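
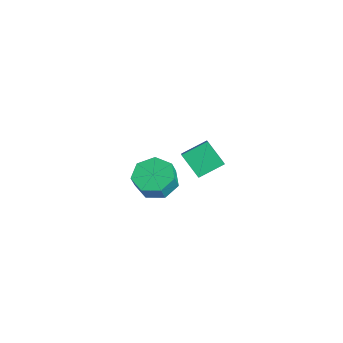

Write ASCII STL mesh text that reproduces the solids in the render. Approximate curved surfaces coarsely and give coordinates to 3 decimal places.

solid 
facet normal -0.344 0.328 -0.880
outer loop
vertex -1.448 -4.27 -3.045
vertex -1.974 -3.504 -2.554
vertex -0.994 -3.488 -2.931
endloop
endfacet
facet normal 0.796 -0.395 -0.458
outer loop
vertex -1.448 -4.27 -3.045
vertex -0.994 -3.488 -2.931
vertex -1.101 -4.601 -2.156
endloop
endfacet
facet normal 0.795 -0.396 -0.459
outer loop
vertex -1.101 -4.601 -2.156
vertex -0.994 -3.488 -2.931
vertex -0.646 -3.819 -2.042
endloop
endfacet
facet normal 0.343 -0.328 0.880
outer loop
vertex -1.101 -4.601 -2.156
vertex -0.646 -3.819 -2.042
vertex -1.626 -3.836 -1.666
endloop
endfacet
facet normal -0.344 0.328 -0.880
outer loop
vertex -0.994 -3.488 -2.931
vertex -1.974 -3.504 -2.554
vertex -1.277 -2.719 -2.534
endloop
endfacet
facet normal 0.886 0.424 -0.189
outer loop
vertex -0.994 -3.488 -2.931
vertex -1.277 -2.719 -2.534
vertex -0.646 -3.819 -2.042
endloop
endfacet
facet normal 0.886 0.424 -0.188
outer loop
vertex -0.646 -3.819 -2.042
vertex -1.277 -2.719 -2.534
vertex -0.93 -3.05 -1.645
endloop
endfacet
facet normal 0.343 -0.328 0.880
outer loop
vertex -0.646 -3.819 -2.042
vertex -0.93 -3.05 -1.645
vertex -1.626 -3.836 -1.666
endloop
endfacet
facet normal -0.344 0.328 -0.880
outer loop
vertex -1.277 -2.719 -2.534
vertex -1.974 -3.504 -2.554
vertex -2.085 -2.541 -2.152
endloop
endfacet
facet normal 0.309 0.924 0.223
outer loop
vertex -1.277 -2.719 -2.534
vertex -2.085 -2.541 -2.152
vertex -0.93 -3.05 -1.645
endloop
endfacet
facet normal 0.309 0.924 0.223
outer loop
vertex -0.93 -3.05 -1.645
vertex -2.085 -2.541 -2.152
vertex -1.738 -2.872 -1.263
endloop
endfacet
facet normal 0.344 -0.328 0.880
outer loop
vertex -0.93 -3.05 -1.645
vertex -1.738 -2.872 -1.263
vertex -1.626 -3.836 -1.666
endloop
endfacet
facet normal -0.344 0.328 -0.880
outer loop
vertex -2.085 -2.541 -2.152
vertex -1.974 -3.504 -2.554
vertex -2.809 -3.089 -2.073
endloop
endfacet
facet normal -0.501 0.729 0.467
outer loop
vertex -2.085 -2.541 -2.152
vertex -2.809 -3.089 -2.073
vertex -1.738 -2.872 -1.263
endloop
endfacet
facet normal -0.501 0.729 0.467
outer loop
vertex -1.738 -2.872 -1.263
vertex -2.809 -3.089 -2.073
vertex -2.462 -3.42 -1.184
endloop
endfacet
facet normal 0.344 -0.328 0.880
outer loop
vertex -1.738 -2.872 -1.263
vertex -2.462 -3.42 -1.184
vertex -1.626 -3.836 -1.666
endloop
endfacet
facet normal -0.344 0.328 -0.880
outer loop
vertex -2.809 -3.089 -2.073
vertex -1.974 -3.504 -2.554
vertex -2.904 -3.949 -2.357
endloop
endfacet
facet normal -0.933 -0.015 0.359
outer loop
vertex -2.809 -3.089 -2.073
vertex -2.904 -3.949 -2.357
vertex -2.462 -3.42 -1.184
endloop
endfacet
facet normal -0.933 -0.015 0.359
outer loop
vertex -2.462 -3.42 -1.184
vertex -2.904 -3.949 -2.357
vertex -2.557 -4.281 -1.468
endloop
endfacet
facet normal 0.344 -0.328 0.880
outer loop
vertex -2.462 -3.42 -1.184
vertex -2.557 -4.281 -1.468
vertex -1.626 -3.836 -1.666
endloop
endfacet
facet normal -0.343 0.328 -0.880
outer loop
vertex -2.904 -3.949 -2.357
vertex -1.974 -3.504 -2.554
vertex -2.298 -4.475 -2.789
endloop
endfacet
facet normal -0.664 -0.748 -0.020
outer loop
vertex -2.904 -3.949 -2.357
vertex -2.298 -4.475 -2.789
vertex -2.557 -4.281 -1.468
endloop
endfacet
facet normal -0.663 -0.749 -0.020
outer loop
vertex -2.557 -4.281 -1.468
vertex -2.298 -4.475 -2.789
vertex -1.951 -4.806 -1.9
endloop
endfacet
facet normal 0.344 -0.327 0.880
outer loop
vertex -2.557 -4.281 -1.468
vertex -1.951 -4.806 -1.9
vertex -1.626 -3.836 -1.666
endloop
endfacet
facet normal -0.344 0.328 -0.880
outer loop
vertex -2.298 -4.475 -2.789
vertex -1.974 -3.504 -2.554
vertex -1.448 -4.27 -3.045
endloop
endfacet
facet normal 0.106 -0.918 -0.383
outer loop
vertex -2.298 -4.475 -2.789
vertex -1.448 -4.27 -3.045
vertex -1.951 -4.806 -1.9
endloop
endfacet
facet normal 0.106 -0.918 -0.383
outer loop
vertex -1.951 -4.806 -1.9
vertex -1.448 -4.27 -3.045
vertex -1.101 -4.601 -2.156
endloop
endfacet
facet normal 0.344 -0.328 0.880
outer loop
vertex -1.951 -4.806 -1.9
vertex -1.101 -4.601 -2.156
vertex -1.626 -3.836 -1.666
endloop
endfacet
facet normal -0.662 -0.313 0.681
outer loop
vertex 3.457 -3.249 4.334
vertex 2.4 -2.846 3.492
vertex 3.446 -4.417 3.787
endloop
endfacet
facet normal 0.749 -0.287 0.597
outer loop
vertex 4.34 -3.994 2.868
vertex 3.457 -3.249 4.334
vertex 3.446 -4.417 3.787
endloop
endfacet
facet normal -0.662 -0.313 0.681
outer loop
vertex 3.446 -4.417 3.787
vertex 2.4 -2.846 3.492
vertex 2.39 -4.014 2.945
endloop
endfacet
facet normal -0.007 -0.906 -0.424
outer loop
vertex 2.39 -4.014 2.945
vertex 4.34 -3.994 2.868
vertex 3.446 -4.417 3.787
endloop
endfacet
facet normal 0.007 0.906 0.424
outer loop
vertex 3.457 -3.249 4.334
vertex 3.294 -2.423 2.573
vertex 2.4 -2.846 3.492
endloop
endfacet
facet normal 0.750 -0.286 0.597
outer loop
vertex 4.35 -2.826 3.415
vertex 3.457 -3.249 4.334
vertex 4.34 -3.994 2.868
endloop
endfacet
facet normal 0.007 0.906 0.424
outer loop
vertex 4.35 -2.826 3.415
vertex 3.294 -2.423 2.573
vertex 3.457 -3.249 4.334
endloop
endfacet
facet normal -0.749 0.286 -0.597
outer loop
vertex 2.4 -2.846 3.492
vertex 3.294 -2.423 2.573
vertex 2.39 -4.014 2.945
endloop
endfacet
facet normal -0.007 -0.906 -0.424
outer loop
vertex 3.283 -3.591 2.026
vertex 4.34 -3.994 2.868
vertex 2.39 -4.014 2.945
endloop
endfacet
facet normal -0.750 0.286 -0.597
outer loop
vertex 2.39 -4.014 2.945
vertex 3.294 -2.423 2.573
vertex 3.283 -3.591 2.026
endloop
endfacet
facet normal 0.662 0.313 -0.681
outer loop
vertex 3.283 -3.591 2.026
vertex 4.35 -2.826 3.415
vertex 4.34 -3.994 2.868
endloop
endfacet
facet normal 0.662 0.313 -0.681
outer loop
vertex 3.294 -2.423 2.573
vertex 4.35 -2.826 3.415
vertex 3.283 -3.591 2.026
endloop
endfacet

endsolid


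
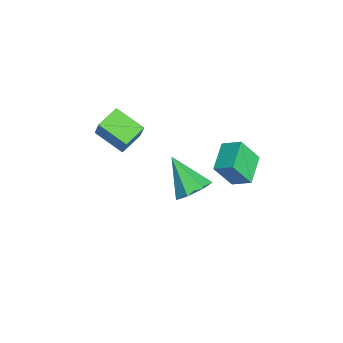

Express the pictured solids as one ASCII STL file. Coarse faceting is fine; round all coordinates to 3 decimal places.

solid 
facet normal 0.535 0.504 -0.678
outer loop
vertex 2.899 2.481 1.576
vertex 2.431 2.029 0.871
vertex 2.205 2.854 1.306
endloop
endfacet
facet normal -0.077 0.486 0.870
outer loop
vertex 2.899 2.481 1.576
vertex 2.205 2.854 1.306
vertex 1.329 0.991 2.269
endloop
endfacet
facet normal 0.535 0.504 -0.678
outer loop
vertex 2.205 2.854 1.306
vertex 2.431 2.029 0.871
vertex 1.681 2.606 0.708
endloop
endfacet
facet normal -0.727 0.553 0.408
outer loop
vertex 2.205 2.854 1.306
vertex 1.681 2.606 0.708
vertex 1.329 0.991 2.269
endloop
endfacet
facet normal 0.535 0.503 -0.679
outer loop
vertex 1.681 2.606 0.708
vertex 2.431 2.029 0.871
vertex 1.721 1.923 0.233
endloop
endfacet
facet normal -0.985 0.056 -0.164
outer loop
vertex 1.681 2.606 0.708
vertex 1.721 1.923 0.233
vertex 1.329 0.991 2.269
endloop
endfacet
facet normal 0.534 0.504 -0.678
outer loop
vertex 1.721 1.923 0.233
vertex 2.431 2.029 0.871
vertex 2.296 1.32 0.238
endloop
endfacet
facet normal -0.657 -0.630 -0.415
outer loop
vertex 1.721 1.923 0.233
vertex 2.296 1.32 0.238
vertex 1.329 0.991 2.269
endloop
endfacet
facet normal 0.535 0.504 -0.678
outer loop
vertex 2.296 1.32 0.238
vertex 2.431 2.029 0.871
vertex 2.972 1.251 0.72
endloop
endfacet
facet normal 0.010 -0.988 -0.155
outer loop
vertex 2.296 1.32 0.238
vertex 2.972 1.251 0.72
vertex 1.329 0.991 2.269
endloop
endfacet
facet normal 0.534 0.503 -0.679
outer loop
vertex 2.972 1.251 0.72
vertex 2.431 2.029 0.871
vertex 3.241 1.768 1.315
endloop
endfacet
facet normal 0.513 -0.749 0.419
outer loop
vertex 2.972 1.251 0.72
vertex 3.241 1.768 1.315
vertex 1.329 0.991 2.269
endloop
endfacet
facet normal 0.534 0.505 -0.678
outer loop
vertex 3.241 1.768 1.315
vertex 2.431 2.029 0.871
vertex 2.899 2.481 1.576
endloop
endfacet
facet normal 0.474 -0.093 0.875
outer loop
vertex 3.241 1.768 1.315
vertex 2.899 2.481 1.576
vertex 1.329 0.991 2.269
endloop
endfacet
facet normal -0.490 -0.786 0.376
outer loop
vertex -0.949 -2.464 2.298
vertex -1.956 -1.696 2.591
vertex -1.453 -2.692 1.165
endloop
endfacet
facet normal 0.774 -0.591 -0.225
outer loop
vertex -0.624 -1.364 0.529
vertex -0.949 -2.464 2.298
vertex -1.453 -2.692 1.165
endloop
endfacet
facet normal -0.490 -0.786 0.376
outer loop
vertex -1.453 -2.692 1.165
vertex -1.956 -1.696 2.591
vertex -2.46 -1.924 1.459
endloop
endfacet
facet normal -0.400 -0.181 -0.899
outer loop
vertex -2.46 -1.924 1.459
vertex -0.624 -1.364 0.529
vertex -1.453 -2.692 1.165
endloop
endfacet
facet normal 0.400 0.181 0.899
outer loop
vertex -0.949 -2.464 2.298
vertex -1.127 -0.368 1.955
vertex -1.956 -1.696 2.591
endloop
endfacet
facet normal 0.774 -0.591 -0.226
outer loop
vertex -0.12 -1.136 1.661
vertex -0.949 -2.464 2.298
vertex -0.624 -1.364 0.529
endloop
endfacet
facet normal 0.400 0.181 0.898
outer loop
vertex -0.12 -1.136 1.661
vertex -1.127 -0.368 1.955
vertex -0.949 -2.464 2.298
endloop
endfacet
facet normal -0.774 0.591 0.226
outer loop
vertex -1.956 -1.696 2.591
vertex -1.127 -0.368 1.955
vertex -2.46 -1.924 1.459
endloop
endfacet
facet normal -0.400 -0.181 -0.898
outer loop
vertex -1.631 -0.596 0.822
vertex -0.624 -1.364 0.529
vertex -2.46 -1.924 1.459
endloop
endfacet
facet normal -0.774 0.591 0.225
outer loop
vertex -2.46 -1.924 1.459
vertex -1.127 -0.368 1.955
vertex -1.631 -0.596 0.822
endloop
endfacet
facet normal 0.490 0.786 -0.377
outer loop
vertex -1.631 -0.596 0.822
vertex -0.12 -1.136 1.661
vertex -0.624 -1.364 0.529
endloop
endfacet
facet normal 0.490 0.786 -0.376
outer loop
vertex -1.127 -0.368 1.955
vertex -0.12 -1.136 1.661
vertex -1.631 -0.596 0.822
endloop
endfacet
facet normal -0.941 0.223 0.253
outer loop
vertex -1.381 4.132 0.773
vertex -1.535 5.011 -0.579
vertex -1.74 3.233 0.23
endloop
endfacet
facet normal 0.095 -0.542 0.835
outer loop
vertex -0.205 2.869 -0.181
vertex -1.381 4.132 0.773
vertex -1.74 3.233 0.23
endloop
endfacet
facet normal -0.941 0.223 0.253
outer loop
vertex -1.74 3.233 0.23
vertex -1.535 5.011 -0.579
vertex -1.894 4.112 -1.122
endloop
endfacet
facet normal -0.323 -0.810 -0.490
outer loop
vertex -1.894 4.112 -1.122
vertex -0.205 2.869 -0.181
vertex -1.74 3.233 0.23
endloop
endfacet
facet normal 0.323 0.810 0.490
outer loop
vertex -1.381 4.132 0.773
vertex 0.0 4.647 -0.99
vertex -1.535 5.011 -0.579
endloop
endfacet
facet normal 0.095 -0.542 0.835
outer loop
vertex 0.154 3.768 0.362
vertex -1.381 4.132 0.773
vertex -0.205 2.869 -0.181
endloop
endfacet
facet normal 0.323 0.810 0.490
outer loop
vertex 0.154 3.768 0.362
vertex 0.0 4.647 -0.99
vertex -1.381 4.132 0.773
endloop
endfacet
facet normal -0.095 0.542 -0.835
outer loop
vertex -1.535 5.011 -0.579
vertex 0.0 4.647 -0.99
vertex -1.894 4.112 -1.122
endloop
endfacet
facet normal -0.323 -0.810 -0.490
outer loop
vertex -0.359 3.748 -1.533
vertex -0.205 2.869 -0.181
vertex -1.894 4.112 -1.122
endloop
endfacet
facet normal -0.095 0.542 -0.835
outer loop
vertex -1.894 4.112 -1.122
vertex 0.0 4.647 -0.99
vertex -0.359 3.748 -1.533
endloop
endfacet
facet normal 0.941 -0.223 -0.253
outer loop
vertex -0.359 3.748 -1.533
vertex 0.154 3.768 0.362
vertex -0.205 2.869 -0.181
endloop
endfacet
facet normal 0.941 -0.223 -0.253
outer loop
vertex 0.0 4.647 -0.99
vertex 0.154 3.768 0.362
vertex -0.359 3.748 -1.533
endloop
endfacet

endsolid


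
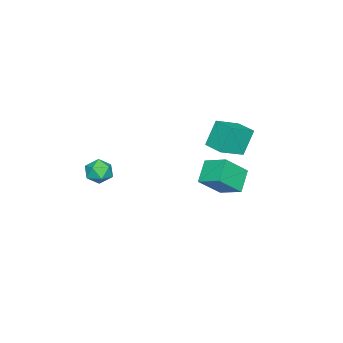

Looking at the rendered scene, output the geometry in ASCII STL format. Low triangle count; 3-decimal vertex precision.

solid 
facet normal -0.794 0.426 -0.434
outer loop
vertex -5.273 0.927 1.036
vertex -4.653 2.136 1.087
vertex -4.557 0.628 -0.567
endloop
endfacet
facet normal -0.456 -0.889 -0.038
outer loop
vertex -3.167 -0.116 0.193
vertex -5.273 0.927 1.036
vertex -4.557 0.628 -0.567
endloop
endfacet
facet normal -0.794 0.426 -0.434
outer loop
vertex -4.557 0.628 -0.567
vertex -4.653 2.136 1.087
vertex -3.937 1.838 -0.515
endloop
endfacet
facet normal 0.402 -0.168 -0.900
outer loop
vertex -3.937 1.838 -0.515
vertex -3.167 -0.116 0.193
vertex -4.557 0.628 -0.567
endloop
endfacet
facet normal -0.402 0.168 0.900
outer loop
vertex -5.273 0.927 1.036
vertex -3.263 1.392 1.847
vertex -4.653 2.136 1.087
endloop
endfacet
facet normal -0.456 -0.889 -0.038
outer loop
vertex -3.883 0.182 1.795
vertex -5.273 0.927 1.036
vertex -3.167 -0.116 0.193
endloop
endfacet
facet normal -0.402 0.167 0.900
outer loop
vertex -3.883 0.182 1.795
vertex -3.263 1.392 1.847
vertex -5.273 0.927 1.036
endloop
endfacet
facet normal 0.455 0.890 0.038
outer loop
vertex -4.653 2.136 1.087
vertex -3.263 1.392 1.847
vertex -3.937 1.838 -0.515
endloop
endfacet
facet normal 0.402 -0.168 -0.900
outer loop
vertex -2.547 1.093 0.244
vertex -3.167 -0.116 0.193
vertex -3.937 1.838 -0.515
endloop
endfacet
facet normal 0.456 0.889 0.038
outer loop
vertex -3.937 1.838 -0.515
vertex -3.263 1.392 1.847
vertex -2.547 1.093 0.244
endloop
endfacet
facet normal 0.794 -0.426 0.434
outer loop
vertex -2.547 1.093 0.244
vertex -3.883 0.182 1.795
vertex -3.167 -0.116 0.193
endloop
endfacet
facet normal 0.794 -0.426 0.434
outer loop
vertex -3.263 1.392 1.847
vertex -3.883 0.182 1.795
vertex -2.547 1.093 0.244
endloop
endfacet
facet normal -0.988 -0.056 -0.142
outer loop
vertex 2.491 -3.32 0.072
vertex 2.428 -3.875 0.729
vertex 2.359 -3.027 0.872
endloop
endfacet
facet normal -0.740 0.583 -0.336
outer loop
vertex 2.491 -3.32 0.072
vertex 2.359 -3.027 0.872
vertex 2.914 -2.622 0.351
endloop
endfacet
facet normal -0.245 0.484 -0.840
outer loop
vertex 2.491 -3.32 0.072
vertex 2.914 -2.622 0.351
vertex 3.327 -3.22 -0.114
endloop
endfacet
facet normal -0.187 -0.216 -0.958
outer loop
vertex 2.491 -3.32 0.072
vertex 3.327 -3.22 -0.114
vertex 3.027 -3.994 0.119
endloop
endfacet
facet normal -0.647 -0.551 -0.527
outer loop
vertex 2.491 -3.32 0.072
vertex 3.027 -3.994 0.119
vertex 2.428 -3.875 0.729
endloop
endfacet
facet normal -0.422 0.877 0.232
outer loop
vertex 2.914 -2.622 0.351
vertex 2.359 -3.027 0.872
vertex 3.113 -2.746 1.181
endloop
endfacet
facet normal -0.823 -0.159 0.545
outer loop
vertex 2.359 -3.027 0.872
vertex 2.428 -3.875 0.729
vertex 2.813 -3.52 1.414
endloop
endfacet
facet normal -0.271 -0.960 -0.078
outer loop
vertex 2.428 -3.875 0.729
vertex 3.027 -3.994 0.119
vertex 3.226 -4.118 0.949
endloop
endfacet
facet normal 0.473 -0.417 -0.776
outer loop
vertex 3.027 -3.994 0.119
vertex 3.327 -3.22 -0.114
vertex 3.781 -3.713 0.428
endloop
endfacet
facet normal 0.380 0.717 -0.585
outer loop
vertex 3.327 -3.22 -0.114
vertex 2.914 -2.622 0.351
vertex 3.712 -2.865 0.571
endloop
endfacet
facet normal 0.187 0.216 0.958
outer loop
vertex 3.649 -3.42 1.228
vertex 3.113 -2.746 1.181
vertex 2.813 -3.52 1.414
endloop
endfacet
facet normal 0.245 -0.484 0.840
outer loop
vertex 3.649 -3.42 1.228
vertex 2.813 -3.52 1.414
vertex 3.226 -4.118 0.949
endloop
endfacet
facet normal 0.740 -0.583 0.336
outer loop
vertex 3.649 -3.42 1.228
vertex 3.226 -4.118 0.949
vertex 3.781 -3.713 0.428
endloop
endfacet
facet normal 0.988 0.056 0.142
outer loop
vertex 3.649 -3.42 1.228
vertex 3.781 -3.713 0.428
vertex 3.712 -2.865 0.571
endloop
endfacet
facet normal 0.647 0.551 0.527
outer loop
vertex 3.649 -3.42 1.228
vertex 3.712 -2.865 0.571
vertex 3.113 -2.746 1.181
endloop
endfacet
facet normal -0.473 0.417 0.776
outer loop
vertex 2.813 -3.52 1.414
vertex 3.113 -2.746 1.181
vertex 2.359 -3.027 0.872
endloop
endfacet
facet normal -0.380 -0.717 0.585
outer loop
vertex 3.226 -4.118 0.949
vertex 2.813 -3.52 1.414
vertex 2.428 -3.875 0.729
endloop
endfacet
facet normal 0.422 -0.877 -0.232
outer loop
vertex 3.781 -3.713 0.428
vertex 3.226 -4.118 0.949
vertex 3.027 -3.994 0.119
endloop
endfacet
facet normal 0.823 0.159 -0.545
outer loop
vertex 3.712 -2.865 0.571
vertex 3.781 -3.713 0.428
vertex 3.327 -3.22 -0.114
endloop
endfacet
facet normal 0.271 0.960 0.078
outer loop
vertex 3.113 -2.746 1.181
vertex 3.712 -2.865 0.571
vertex 2.914 -2.622 0.351
endloop
endfacet
facet normal -0.594 0.427 -0.682
outer loop
vertex -3.029 2.51 -1.114
vertex -1.815 2.684 -2.063
vertex -3.313 1.128 -1.733
endloop
endfacet
facet normal -0.783 -0.113 0.611
outer loop
vertex -2.185 0.316 -0.437
vertex -3.029 2.51 -1.114
vertex -3.313 1.128 -1.733
endloop
endfacet
facet normal -0.594 0.427 -0.682
outer loop
vertex -3.313 1.128 -1.733
vertex -1.815 2.684 -2.063
vertex -2.1 1.302 -2.681
endloop
endfacet
facet normal -0.185 -0.897 -0.401
outer loop
vertex -2.1 1.302 -2.681
vertex -2.185 0.316 -0.437
vertex -3.313 1.128 -1.733
endloop
endfacet
facet normal 0.185 0.897 0.401
outer loop
vertex -3.029 2.51 -1.114
vertex -0.687 1.872 -0.767
vertex -1.815 2.684 -2.063
endloop
endfacet
facet normal -0.783 -0.112 0.612
outer loop
vertex -1.9 1.698 0.181
vertex -3.029 2.51 -1.114
vertex -2.185 0.316 -0.437
endloop
endfacet
facet normal 0.185 0.897 0.401
outer loop
vertex -1.9 1.698 0.181
vertex -0.687 1.872 -0.767
vertex -3.029 2.51 -1.114
endloop
endfacet
facet normal 0.783 0.112 -0.612
outer loop
vertex -1.815 2.684 -2.063
vertex -0.687 1.872 -0.767
vertex -2.1 1.302 -2.681
endloop
endfacet
facet normal -0.185 -0.897 -0.401
outer loop
vertex -0.971 0.49 -1.386
vertex -2.185 0.316 -0.437
vertex -2.1 1.302 -2.681
endloop
endfacet
facet normal 0.783 0.113 -0.612
outer loop
vertex -2.1 1.302 -2.681
vertex -0.687 1.872 -0.767
vertex -0.971 0.49 -1.386
endloop
endfacet
facet normal 0.594 -0.427 0.682
outer loop
vertex -0.971 0.49 -1.386
vertex -1.9 1.698 0.181
vertex -2.185 0.316 -0.437
endloop
endfacet
facet normal 0.594 -0.427 0.682
outer loop
vertex -0.687 1.872 -0.767
vertex -1.9 1.698 0.181
vertex -0.971 0.49 -1.386
endloop
endfacet

endsolid


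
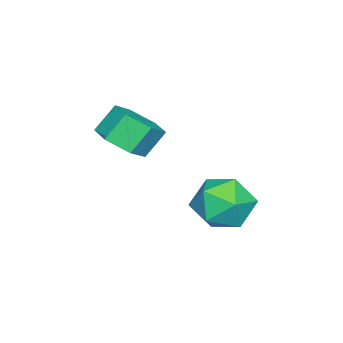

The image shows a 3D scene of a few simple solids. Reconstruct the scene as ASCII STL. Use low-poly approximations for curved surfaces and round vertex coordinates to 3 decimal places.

solid 
facet normal 0.482 -0.394 -0.783
outer loop
vertex 2.332 1.556 -1.336
vertex 1.725 0.951 -1.405
vertex 1.642 1.694 -1.83
endloop
endfacet
facet normal 0.352 0.905 -0.239
outer loop
vertex 2.332 1.556 -1.336
vertex 1.642 1.694 -1.83
vertex 1.823 1.974 -0.506
endloop
endfacet
facet normal 0.352 0.905 -0.239
outer loop
vertex 1.823 1.974 -0.506
vertex 1.642 1.694 -1.83
vertex 1.132 2.112 -1.0
endloop
endfacet
facet normal -0.481 0.394 0.783
outer loop
vertex 1.823 1.974 -0.506
vertex 1.132 2.112 -1.0
vertex 1.215 1.369 -0.575
endloop
endfacet
facet normal 0.481 -0.394 -0.783
outer loop
vertex 1.642 1.694 -1.83
vertex 1.725 0.951 -1.405
vertex 1.034 1.089 -1.899
endloop
endfacet
facet normal -0.519 0.592 -0.617
outer loop
vertex 1.642 1.694 -1.83
vertex 1.034 1.089 -1.899
vertex 1.132 2.112 -1.0
endloop
endfacet
facet normal -0.520 0.592 -0.617
outer loop
vertex 1.132 2.112 -1.0
vertex 1.034 1.089 -1.899
vertex 0.525 1.507 -1.069
endloop
endfacet
facet normal -0.482 0.394 0.783
outer loop
vertex 1.132 2.112 -1.0
vertex 0.525 1.507 -1.069
vertex 1.215 1.369 -0.575
endloop
endfacet
facet normal 0.481 -0.394 -0.783
outer loop
vertex 1.034 1.089 -1.899
vertex 1.725 0.951 -1.405
vertex 1.117 0.346 -1.474
endloop
endfacet
facet normal -0.872 -0.313 -0.377
outer loop
vertex 1.034 1.089 -1.899
vertex 1.117 0.346 -1.474
vertex 0.525 1.507 -1.069
endloop
endfacet
facet normal -0.872 -0.313 -0.377
outer loop
vertex 0.525 1.507 -1.069
vertex 1.117 0.346 -1.474
vertex 0.608 0.764 -0.644
endloop
endfacet
facet normal -0.482 0.394 0.783
outer loop
vertex 0.525 1.507 -1.069
vertex 0.608 0.764 -0.644
vertex 1.215 1.369 -0.575
endloop
endfacet
facet normal 0.481 -0.394 -0.783
outer loop
vertex 1.117 0.346 -1.474
vertex 1.725 0.951 -1.405
vertex 1.808 0.208 -0.98
endloop
endfacet
facet normal -0.352 -0.905 0.240
outer loop
vertex 1.117 0.346 -1.474
vertex 1.808 0.208 -0.98
vertex 0.608 0.764 -0.644
endloop
endfacet
facet normal -0.352 -0.905 0.239
outer loop
vertex 0.608 0.764 -0.644
vertex 1.808 0.208 -0.98
vertex 1.298 0.626 -0.15
endloop
endfacet
facet normal -0.482 0.394 0.783
outer loop
vertex 0.608 0.764 -0.644
vertex 1.298 0.626 -0.15
vertex 1.215 1.369 -0.575
endloop
endfacet
facet normal 0.482 -0.394 -0.783
outer loop
vertex 1.808 0.208 -0.98
vertex 1.725 0.951 -1.405
vertex 2.415 0.813 -0.911
endloop
endfacet
facet normal 0.519 -0.591 0.617
outer loop
vertex 1.808 0.208 -0.98
vertex 2.415 0.813 -0.911
vertex 1.298 0.626 -0.15
endloop
endfacet
facet normal 0.519 -0.592 0.616
outer loop
vertex 1.298 0.626 -0.15
vertex 2.415 0.813 -0.911
vertex 1.906 1.231 -0.081
endloop
endfacet
facet normal -0.481 0.394 0.783
outer loop
vertex 1.298 0.626 -0.15
vertex 1.906 1.231 -0.081
vertex 1.215 1.369 -0.575
endloop
endfacet
facet normal 0.482 -0.394 -0.783
outer loop
vertex 2.415 0.813 -0.911
vertex 1.725 0.951 -1.405
vertex 2.332 1.556 -1.336
endloop
endfacet
facet normal 0.872 0.313 0.377
outer loop
vertex 2.415 0.813 -0.911
vertex 2.332 1.556 -1.336
vertex 1.906 1.231 -0.081
endloop
endfacet
facet normal 0.872 0.313 0.377
outer loop
vertex 1.906 1.231 -0.081
vertex 2.332 1.556 -1.336
vertex 1.823 1.974 -0.506
endloop
endfacet
facet normal -0.481 0.394 0.783
outer loop
vertex 1.906 1.231 -0.081
vertex 1.823 1.974 -0.506
vertex 1.215 1.369 -0.575
endloop
endfacet
facet normal 0.045 0.772 0.633
outer loop
vertex 1.154 4.912 -3.153
vertex 1.244 4.258 -2.362
vertex 2.087 4.604 -2.844
endloop
endfacet
facet normal 0.314 0.949 -0.003
outer loop
vertex 1.154 4.912 -3.153
vertex 2.087 4.604 -2.844
vertex 1.874 4.671 -3.85
endloop
endfacet
facet normal -0.194 0.848 -0.493
outer loop
vertex 1.154 4.912 -3.153
vertex 1.874 4.671 -3.85
vertex 0.9 4.367 -3.99
endloop
endfacet
facet normal -0.777 0.609 -0.161
outer loop
vertex 1.154 4.912 -3.153
vertex 0.9 4.367 -3.99
vertex 0.51 4.112 -3.071
endloop
endfacet
facet normal -0.630 0.562 0.536
outer loop
vertex 1.154 4.912 -3.153
vertex 0.51 4.112 -3.071
vertex 1.244 4.258 -2.362
endloop
endfacet
facet normal 0.852 0.503 -0.147
outer loop
vertex 1.874 4.671 -3.85
vertex 2.087 4.604 -2.844
vertex 2.41 3.868 -3.489
endloop
endfacet
facet normal 0.416 0.216 0.883
outer loop
vertex 2.087 4.604 -2.844
vertex 1.244 4.258 -2.362
vertex 2.02 3.613 -2.57
endloop
endfacet
facet normal -0.676 -0.125 0.726
outer loop
vertex 1.244 4.258 -2.362
vertex 0.51 4.112 -3.071
vertex 1.046 3.309 -2.71
endloop
endfacet
facet normal -0.914 -0.049 -0.402
outer loop
vertex 0.51 4.112 -3.071
vertex 0.9 4.367 -3.99
vertex 0.833 3.376 -3.716
endloop
endfacet
facet normal 0.029 0.339 -0.940
outer loop
vertex 0.9 4.367 -3.99
vertex 1.874 4.671 -3.85
vertex 1.676 3.722 -4.198
endloop
endfacet
facet normal 0.777 -0.609 0.161
outer loop
vertex 1.766 3.068 -3.407
vertex 2.41 3.868 -3.489
vertex 2.02 3.613 -2.57
endloop
endfacet
facet normal 0.194 -0.848 0.493
outer loop
vertex 1.766 3.068 -3.407
vertex 2.02 3.613 -2.57
vertex 1.046 3.309 -2.71
endloop
endfacet
facet normal -0.314 -0.949 0.003
outer loop
vertex 1.766 3.068 -3.407
vertex 1.046 3.309 -2.71
vertex 0.833 3.376 -3.716
endloop
endfacet
facet normal -0.045 -0.772 -0.633
outer loop
vertex 1.766 3.068 -3.407
vertex 0.833 3.376 -3.716
vertex 1.676 3.722 -4.198
endloop
endfacet
facet normal 0.630 -0.562 -0.536
outer loop
vertex 1.766 3.068 -3.407
vertex 1.676 3.722 -4.198
vertex 2.41 3.868 -3.489
endloop
endfacet
facet normal 0.914 0.049 0.402
outer loop
vertex 2.02 3.613 -2.57
vertex 2.41 3.868 -3.489
vertex 2.087 4.604 -2.844
endloop
endfacet
facet normal -0.029 -0.339 0.940
outer loop
vertex 1.046 3.309 -2.71
vertex 2.02 3.613 -2.57
vertex 1.244 4.258 -2.362
endloop
endfacet
facet normal -0.852 -0.503 0.147
outer loop
vertex 0.833 3.376 -3.716
vertex 1.046 3.309 -2.71
vertex 0.51 4.112 -3.071
endloop
endfacet
facet normal -0.416 -0.216 -0.883
outer loop
vertex 1.676 3.722 -4.198
vertex 0.833 3.376 -3.716
vertex 0.9 4.367 -3.99
endloop
endfacet
facet normal 0.676 0.125 -0.726
outer loop
vertex 2.41 3.868 -3.489
vertex 1.676 3.722 -4.198
vertex 1.874 4.671 -3.85
endloop
endfacet

endsolid


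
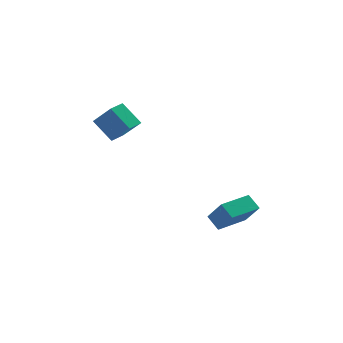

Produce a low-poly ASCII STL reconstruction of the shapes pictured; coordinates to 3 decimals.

solid 
facet normal -0.549 -0.834 -0.054
outer loop
vertex -1.969 0.032 2.91
vertex -3.006 0.637 4.114
vertex -2.991 0.787 1.65
endloop
endfacet
facet normal 0.610 -0.356 -0.708
outer loop
vertex -2.414 1.663 1.706
vertex -1.969 0.032 2.91
vertex -2.991 0.787 1.65
endloop
endfacet
facet normal -0.550 -0.834 -0.054
outer loop
vertex -2.991 0.787 1.65
vertex -3.006 0.637 4.114
vertex -4.028 1.393 2.853
endloop
endfacet
facet normal -0.571 0.421 -0.705
outer loop
vertex -4.028 1.393 2.853
vertex -2.414 1.663 1.706
vertex -2.991 0.787 1.65
endloop
endfacet
facet normal 0.572 -0.421 0.704
outer loop
vertex -1.969 0.032 2.91
vertex -2.429 1.513 4.17
vertex -3.006 0.637 4.114
endloop
endfacet
facet normal 0.610 -0.356 -0.708
outer loop
vertex -1.392 0.907 2.967
vertex -1.969 0.032 2.91
vertex -2.414 1.663 1.706
endloop
endfacet
facet normal 0.571 -0.422 0.704
outer loop
vertex -1.392 0.907 2.967
vertex -2.429 1.513 4.17
vertex -1.969 0.032 2.91
endloop
endfacet
facet normal -0.610 0.356 0.708
outer loop
vertex -3.006 0.637 4.114
vertex -2.429 1.513 4.17
vertex -4.028 1.393 2.853
endloop
endfacet
facet normal -0.571 0.422 -0.704
outer loop
vertex -3.451 2.268 2.91
vertex -2.414 1.663 1.706
vertex -4.028 1.393 2.853
endloop
endfacet
facet normal -0.610 0.356 0.708
outer loop
vertex -4.028 1.393 2.853
vertex -2.429 1.513 4.17
vertex -3.451 2.268 2.91
endloop
endfacet
facet normal 0.550 0.834 0.054
outer loop
vertex -3.451 2.268 2.91
vertex -1.392 0.907 2.967
vertex -2.414 1.663 1.706
endloop
endfacet
facet normal 0.550 0.834 0.054
outer loop
vertex -2.429 1.513 4.17
vertex -1.392 0.907 2.967
vertex -3.451 2.268 2.91
endloop
endfacet
facet normal -0.542 0.544 0.641
outer loop
vertex 2.956 -0.717 -2.398
vertex 4.432 0.659 -2.319
vertex 2.217 0.154 -3.763
endloop
endfacet
facet normal -0.731 -0.682 -0.039
outer loop
vertex 2.808 -0.439 -4.461
vertex 2.956 -0.717 -2.398
vertex 2.217 0.154 -3.763
endloop
endfacet
facet normal -0.542 0.545 0.640
outer loop
vertex 2.217 0.154 -3.763
vertex 4.432 0.659 -2.319
vertex 3.694 1.53 -3.684
endloop
endfacet
facet normal -0.415 0.489 -0.767
outer loop
vertex 3.694 1.53 -3.684
vertex 2.808 -0.439 -4.461
vertex 2.217 0.154 -3.763
endloop
endfacet
facet normal 0.415 -0.489 0.767
outer loop
vertex 2.956 -0.717 -2.398
vertex 5.023 0.066 -3.017
vertex 4.432 0.659 -2.319
endloop
endfacet
facet normal -0.731 -0.681 -0.039
outer loop
vertex 3.546 -1.31 -3.096
vertex 2.956 -0.717 -2.398
vertex 2.808 -0.439 -4.461
endloop
endfacet
facet normal 0.415 -0.490 0.767
outer loop
vertex 3.546 -1.31 -3.096
vertex 5.023 0.066 -3.017
vertex 2.956 -0.717 -2.398
endloop
endfacet
facet normal 0.731 0.681 0.040
outer loop
vertex 4.432 0.659 -2.319
vertex 5.023 0.066 -3.017
vertex 3.694 1.53 -3.684
endloop
endfacet
facet normal -0.415 0.489 -0.767
outer loop
vertex 4.284 0.937 -4.382
vertex 2.808 -0.439 -4.461
vertex 3.694 1.53 -3.684
endloop
endfacet
facet normal 0.731 0.681 0.039
outer loop
vertex 3.694 1.53 -3.684
vertex 5.023 0.066 -3.017
vertex 4.284 0.937 -4.382
endloop
endfacet
facet normal 0.542 -0.544 -0.640
outer loop
vertex 4.284 0.937 -4.382
vertex 3.546 -1.31 -3.096
vertex 2.808 -0.439 -4.461
endloop
endfacet
facet normal 0.541 -0.544 -0.641
outer loop
vertex 5.023 0.066 -3.017
vertex 3.546 -1.31 -3.096
vertex 4.284 0.937 -4.382
endloop
endfacet

endsolid


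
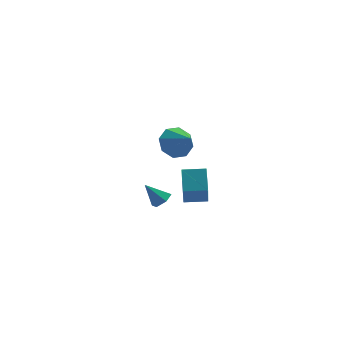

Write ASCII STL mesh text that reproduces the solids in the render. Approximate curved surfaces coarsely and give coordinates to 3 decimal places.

solid 
facet normal -0.285 0.730 -0.621
outer loop
vertex 0.219 3.496 -2.471
vertex -0.17 3.965 -1.742
vertex 0.687 3.951 -2.151
endloop
endfacet
facet normal 0.758 -0.599 -0.257
outer loop
vertex 0.219 3.496 -2.471
vertex 0.687 3.951 -2.151
vertex 0.27 2.835 -0.778
endloop
endfacet
facet normal -0.285 0.730 -0.622
outer loop
vertex 0.687 3.951 -2.151
vertex -0.17 3.965 -1.742
vertex 0.653 4.414 -1.592
endloop
endfacet
facet normal 0.973 -0.144 0.179
outer loop
vertex 0.687 3.951 -2.151
vertex 0.653 4.414 -1.592
vertex 0.27 2.835 -0.778
endloop
endfacet
facet normal -0.284 0.729 -0.623
outer loop
vertex 0.653 4.414 -1.592
vertex -0.17 3.965 -1.742
vertex 0.137 4.615 -1.121
endloop
endfacet
facet normal 0.701 0.185 0.689
outer loop
vertex 0.653 4.414 -1.592
vertex 0.137 4.615 -1.121
vertex 0.27 2.835 -0.778
endloop
endfacet
facet normal -0.285 0.729 -0.622
outer loop
vertex 0.137 4.615 -1.121
vertex -0.17 3.965 -1.742
vertex -0.559 4.435 -1.013
endloop
endfacet
facet normal 0.101 0.196 0.976
outer loop
vertex 0.137 4.615 -1.121
vertex -0.559 4.435 -1.013
vertex 0.27 2.835 -0.778
endloop
endfacet
facet normal -0.284 0.730 -0.622
outer loop
vertex -0.559 4.435 -1.013
vertex -0.17 3.965 -1.742
vertex -1.028 3.98 -1.333
endloop
endfacet
facet normal -0.478 -0.120 0.870
outer loop
vertex -0.559 4.435 -1.013
vertex -1.028 3.98 -1.333
vertex 0.27 2.835 -0.778
endloop
endfacet
facet normal -0.284 0.729 -0.623
outer loop
vertex -1.028 3.98 -1.333
vertex -0.17 3.965 -1.742
vertex -0.994 3.516 -1.892
endloop
endfacet
facet normal -0.693 -0.575 0.435
outer loop
vertex -1.028 3.98 -1.333
vertex -0.994 3.516 -1.892
vertex 0.27 2.835 -0.778
endloop
endfacet
facet normal -0.285 0.730 -0.622
outer loop
vertex -0.994 3.516 -1.892
vertex -0.17 3.965 -1.742
vertex -0.478 3.316 -2.363
endloop
endfacet
facet normal -0.420 -0.904 -0.076
outer loop
vertex -0.994 3.516 -1.892
vertex -0.478 3.316 -2.363
vertex 0.27 2.835 -0.778
endloop
endfacet
facet normal -0.285 0.730 -0.621
outer loop
vertex -0.478 3.316 -2.363
vertex -0.17 3.965 -1.742
vertex 0.219 3.496 -2.471
endloop
endfacet
facet normal 0.180 -0.914 -0.362
outer loop
vertex -0.478 3.316 -2.363
vertex 0.219 3.496 -2.471
vertex 0.27 2.835 -0.778
endloop
endfacet
facet normal 0.585 -0.263 -0.767
outer loop
vertex -1.494 -0.442 -2.177
vertex -1.94 -0.372 -2.541
vertex -1.587 0.074 -2.425
endloop
endfacet
facet normal 0.514 0.445 0.733
outer loop
vertex -1.494 -0.442 -2.177
vertex -1.587 0.074 -2.425
vertex -2.66 -0.048 -1.599
endloop
endfacet
facet normal 0.586 -0.264 -0.766
outer loop
vertex -1.587 0.074 -2.425
vertex -1.94 -0.372 -2.541
vertex -2.033 0.144 -2.79
endloop
endfacet
facet normal 0.017 0.986 0.168
outer loop
vertex -1.587 0.074 -2.425
vertex -2.033 0.144 -2.79
vertex -2.66 -0.048 -1.599
endloop
endfacet
facet normal 0.587 -0.264 -0.766
outer loop
vertex -2.033 0.144 -2.79
vertex -1.94 -0.372 -2.541
vertex -2.385 -0.302 -2.906
endloop
endfacet
facet normal -0.719 0.639 -0.275
outer loop
vertex -2.033 0.144 -2.79
vertex -2.385 -0.302 -2.906
vertex -2.66 -0.048 -1.599
endloop
endfacet
facet normal 0.587 -0.262 -0.766
outer loop
vertex -2.385 -0.302 -2.906
vertex -1.94 -0.372 -2.541
vertex -2.292 -0.818 -2.658
endloop
endfacet
facet normal -0.957 -0.246 -0.153
outer loop
vertex -2.385 -0.302 -2.906
vertex -2.292 -0.818 -2.658
vertex -2.66 -0.048 -1.599
endloop
endfacet
facet normal 0.587 -0.262 -0.766
outer loop
vertex -2.292 -0.818 -2.658
vertex -1.94 -0.372 -2.541
vertex -1.847 -0.888 -2.293
endloop
endfacet
facet normal -0.461 -0.786 0.411
outer loop
vertex -2.292 -0.818 -2.658
vertex -1.847 -0.888 -2.293
vertex -2.66 -0.048 -1.599
endloop
endfacet
facet normal 0.585 -0.263 -0.767
outer loop
vertex -1.847 -0.888 -2.293
vertex -1.94 -0.372 -2.541
vertex -1.494 -0.442 -2.177
endloop
endfacet
facet normal 0.275 -0.440 0.855
outer loop
vertex -1.847 -0.888 -2.293
vertex -1.494 -0.442 -2.177
vertex -2.66 -0.048 -1.599
endloop
endfacet
facet normal -0.976 0.212 -0.042
outer loop
vertex -1.399 -1.976 0.587
vertex -1.087 -0.86 -1.019
vertex -1.586 -2.982 -0.148
endloop
endfacet
facet normal -0.158 -0.563 0.811
outer loop
vertex -0.493 -3.22 -0.101
vertex -1.399 -1.976 0.587
vertex -1.586 -2.982 -0.148
endloop
endfacet
facet normal -0.976 0.212 -0.042
outer loop
vertex -1.586 -2.982 -0.148
vertex -1.087 -0.86 -1.019
vertex -1.274 -1.866 -1.754
endloop
endfacet
facet normal -0.149 -0.798 -0.584
outer loop
vertex -1.274 -1.866 -1.754
vertex -0.493 -3.22 -0.101
vertex -1.586 -2.982 -0.148
endloop
endfacet
facet normal 0.149 0.798 0.584
outer loop
vertex -1.399 -1.976 0.587
vertex 0.006 -1.098 -0.972
vertex -1.087 -0.86 -1.019
endloop
endfacet
facet normal -0.158 -0.563 0.811
outer loop
vertex -0.306 -2.214 0.634
vertex -1.399 -1.976 0.587
vertex -0.493 -3.22 -0.101
endloop
endfacet
facet normal 0.149 0.798 0.584
outer loop
vertex -0.306 -2.214 0.634
vertex 0.006 -1.098 -0.972
vertex -1.399 -1.976 0.587
endloop
endfacet
facet normal 0.158 0.563 -0.811
outer loop
vertex -1.087 -0.86 -1.019
vertex 0.006 -1.098 -0.972
vertex -1.274 -1.866 -1.754
endloop
endfacet
facet normal -0.149 -0.798 -0.584
outer loop
vertex -0.181 -2.104 -1.707
vertex -0.493 -3.22 -0.101
vertex -1.274 -1.866 -1.754
endloop
endfacet
facet normal 0.158 0.563 -0.811
outer loop
vertex -1.274 -1.866 -1.754
vertex 0.006 -1.098 -0.972
vertex -0.181 -2.104 -1.707
endloop
endfacet
facet normal 0.976 -0.212 0.042
outer loop
vertex -0.181 -2.104 -1.707
vertex -0.306 -2.214 0.634
vertex -0.493 -3.22 -0.101
endloop
endfacet
facet normal 0.976 -0.212 0.042
outer loop
vertex 0.006 -1.098 -0.972
vertex -0.306 -2.214 0.634
vertex -0.181 -2.104 -1.707
endloop
endfacet

endsolid


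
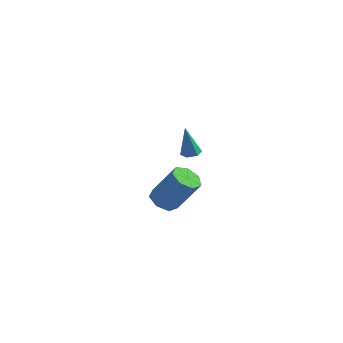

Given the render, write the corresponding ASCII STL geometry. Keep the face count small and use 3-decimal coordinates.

solid 
facet normal 0.181 -0.001 -0.984
outer loop
vertex 0.692 -2.432 2.266
vertex 0.239 -2.652 2.183
vertex 0.279 -2.143 2.19
endloop
endfacet
facet normal 0.493 0.797 0.350
outer loop
vertex 0.692 -2.432 2.266
vertex 0.279 -2.143 2.19
vertex -0.059 -2.648 3.817
endloop
endfacet
facet normal 0.178 -0.000 -0.984
outer loop
vertex 0.279 -2.143 2.19
vertex 0.239 -2.652 2.183
vertex -0.174 -2.363 2.108
endloop
endfacet
facet normal -0.456 0.873 0.176
outer loop
vertex 0.279 -2.143 2.19
vertex -0.174 -2.363 2.108
vertex -0.059 -2.648 3.817
endloop
endfacet
facet normal 0.178 -0.000 -0.984
outer loop
vertex -0.174 -2.363 2.108
vertex 0.239 -2.652 2.183
vertex -0.214 -2.871 2.101
endloop
endfacet
facet normal -0.994 0.077 0.080
outer loop
vertex -0.174 -2.363 2.108
vertex -0.214 -2.871 2.101
vertex -0.059 -2.648 3.817
endloop
endfacet
facet normal 0.179 -0.002 -0.984
outer loop
vertex -0.214 -2.871 2.101
vertex 0.239 -2.652 2.183
vertex 0.199 -3.16 2.177
endloop
endfacet
facet normal -0.585 -0.796 0.156
outer loop
vertex -0.214 -2.871 2.101
vertex 0.199 -3.16 2.177
vertex -0.059 -2.648 3.817
endloop
endfacet
facet normal 0.179 -0.002 -0.984
outer loop
vertex 0.199 -3.16 2.177
vertex 0.239 -2.652 2.183
vertex 0.652 -2.941 2.259
endloop
endfacet
facet normal 0.362 -0.872 0.329
outer loop
vertex 0.199 -3.16 2.177
vertex 0.652 -2.941 2.259
vertex -0.059 -2.648 3.817
endloop
endfacet
facet normal 0.181 -0.001 -0.984
outer loop
vertex 0.652 -2.941 2.259
vertex 0.239 -2.652 2.183
vertex 0.692 -2.432 2.266
endloop
endfacet
facet normal 0.902 -0.077 0.426
outer loop
vertex 0.652 -2.941 2.259
vertex 0.692 -2.432 2.266
vertex -0.059 -2.648 3.817
endloop
endfacet
facet normal -0.537 -0.056 -0.842
outer loop
vertex -1.763 -0.021 -4.029
vertex -2.271 0.598 -3.746
vertex -1.559 0.666 -4.205
endloop
endfacet
facet normal 0.797 -0.361 -0.485
outer loop
vertex -1.763 -0.021 -4.029
vertex -1.559 0.666 -4.205
vertex -0.58 0.103 -2.178
endloop
endfacet
facet normal 0.797 -0.360 -0.485
outer loop
vertex -0.58 0.103 -2.178
vertex -1.559 0.666 -4.205
vertex -0.377 0.79 -2.354
endloop
endfacet
facet normal 0.538 0.056 0.841
outer loop
vertex -0.58 0.103 -2.178
vertex -0.377 0.79 -2.354
vertex -1.089 0.722 -1.894
endloop
endfacet
facet normal -0.537 -0.056 -0.842
outer loop
vertex -1.559 0.666 -4.205
vertex -2.271 0.598 -3.746
vertex -1.892 1.302 -4.035
endloop
endfacet
facet normal 0.712 0.504 -0.489
outer loop
vertex -1.559 0.666 -4.205
vertex -1.892 1.302 -4.035
vertex -0.377 0.79 -2.354
endloop
endfacet
facet normal 0.712 0.504 -0.489
outer loop
vertex -0.377 0.79 -2.354
vertex -1.892 1.302 -4.035
vertex -0.71 1.426 -2.184
endloop
endfacet
facet normal 0.538 0.057 0.841
outer loop
vertex -0.377 0.79 -2.354
vertex -0.71 1.426 -2.184
vertex -1.089 0.722 -1.894
endloop
endfacet
facet normal -0.538 -0.056 -0.841
outer loop
vertex -1.892 1.302 -4.035
vertex -2.271 0.598 -3.746
vertex -2.51 1.408 -3.647
endloop
endfacet
facet normal 0.091 0.988 -0.124
outer loop
vertex -1.892 1.302 -4.035
vertex -2.51 1.408 -3.647
vertex -0.71 1.426 -2.184
endloop
endfacet
facet normal 0.091 0.988 -0.124
outer loop
vertex -0.71 1.426 -2.184
vertex -2.51 1.408 -3.647
vertex -1.328 1.532 -1.796
endloop
endfacet
facet normal 0.538 0.057 0.841
outer loop
vertex -0.71 1.426 -2.184
vertex -1.328 1.532 -1.796
vertex -1.089 0.722 -1.894
endloop
endfacet
facet normal -0.538 -0.056 -0.841
outer loop
vertex -2.51 1.408 -3.647
vertex -2.271 0.598 -3.746
vertex -2.949 0.904 -3.333
endloop
endfacet
facet normal -0.598 0.729 0.333
outer loop
vertex -2.51 1.408 -3.647
vertex -2.949 0.904 -3.333
vertex -1.328 1.532 -1.796
endloop
endfacet
facet normal -0.599 0.728 0.334
outer loop
vertex -1.328 1.532 -1.796
vertex -2.949 0.904 -3.333
vertex -1.766 1.028 -1.482
endloop
endfacet
facet normal 0.538 0.057 0.841
outer loop
vertex -1.328 1.532 -1.796
vertex -1.766 1.028 -1.482
vertex -1.089 0.722 -1.894
endloop
endfacet
facet normal -0.538 -0.056 -0.841
outer loop
vertex -2.949 0.904 -3.333
vertex -2.271 0.598 -3.746
vertex -2.877 0.17 -3.33
endloop
endfacet
facet normal -0.837 -0.080 0.541
outer loop
vertex -2.949 0.904 -3.333
vertex -2.877 0.17 -3.33
vertex -1.766 1.028 -1.482
endloop
endfacet
facet normal -0.837 -0.080 0.541
outer loop
vertex -1.766 1.028 -1.482
vertex -2.877 0.17 -3.33
vertex -1.694 0.294 -1.479
endloop
endfacet
facet normal 0.537 0.056 0.841
outer loop
vertex -1.766 1.028 -1.482
vertex -1.694 0.294 -1.479
vertex -1.089 0.722 -1.894
endloop
endfacet
facet normal -0.538 -0.056 -0.841
outer loop
vertex -2.877 0.17 -3.33
vertex -2.271 0.598 -3.746
vertex -2.349 -0.242 -3.64
endloop
endfacet
facet normal -0.446 -0.828 0.340
outer loop
vertex -2.877 0.17 -3.33
vertex -2.349 -0.242 -3.64
vertex -1.694 0.294 -1.479
endloop
endfacet
facet normal -0.446 -0.828 0.340
outer loop
vertex -1.694 0.294 -1.479
vertex -2.349 -0.242 -3.64
vertex -1.166 -0.118 -1.789
endloop
endfacet
facet normal 0.538 0.056 0.841
outer loop
vertex -1.694 0.294 -1.479
vertex -1.166 -0.118 -1.789
vertex -1.089 0.722 -1.894
endloop
endfacet
facet normal -0.537 -0.056 -0.841
outer loop
vertex -2.349 -0.242 -3.64
vertex -2.271 0.598 -3.746
vertex -1.763 -0.021 -4.029
endloop
endfacet
facet normal 0.282 -0.952 -0.116
outer loop
vertex -2.349 -0.242 -3.64
vertex -1.763 -0.021 -4.029
vertex -1.166 -0.118 -1.789
endloop
endfacet
facet normal 0.282 -0.952 -0.116
outer loop
vertex -1.166 -0.118 -1.789
vertex -1.763 -0.021 -4.029
vertex -0.58 0.103 -2.178
endloop
endfacet
facet normal 0.537 0.056 0.841
outer loop
vertex -1.166 -0.118 -1.789
vertex -0.58 0.103 -2.178
vertex -1.089 0.722 -1.894
endloop
endfacet

endsolid


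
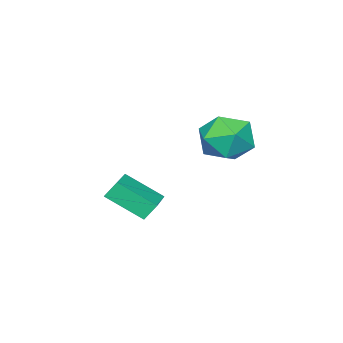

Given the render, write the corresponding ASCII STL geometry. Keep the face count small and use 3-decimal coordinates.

solid 
facet normal -0.103 0.912 0.397
outer loop
vertex -2.828 3.543 3.408
vertex -3.18 3.061 4.424
vertex -2.036 3.272 4.237
endloop
endfacet
facet normal 0.412 0.906 -0.097
outer loop
vertex -2.828 3.543 3.408
vertex -2.036 3.272 4.237
vertex -1.805 3.045 3.104
endloop
endfacet
facet normal 0.123 0.689 -0.714
outer loop
vertex -2.828 3.543 3.408
vertex -1.805 3.045 3.104
vertex -2.806 2.694 2.592
endloop
endfacet
facet normal -0.570 0.562 -0.600
outer loop
vertex -2.828 3.543 3.408
vertex -2.806 2.694 2.592
vertex -3.655 2.704 3.408
endloop
endfacet
facet normal -0.710 0.699 0.086
outer loop
vertex -2.828 3.543 3.408
vertex -3.655 2.704 3.408
vertex -3.18 3.061 4.424
endloop
endfacet
facet normal 0.901 0.423 0.099
outer loop
vertex -1.805 3.045 3.104
vertex -2.036 3.272 4.237
vertex -1.525 2.256 3.932
endloop
endfacet
facet normal 0.067 0.434 0.898
outer loop
vertex -2.036 3.272 4.237
vertex -3.18 3.061 4.424
vertex -2.374 2.266 4.748
endloop
endfacet
facet normal -0.914 0.091 0.395
outer loop
vertex -3.18 3.061 4.424
vertex -3.655 2.704 3.408
vertex -3.375 1.915 4.236
endloop
endfacet
facet normal -0.688 -0.132 -0.714
outer loop
vertex -3.655 2.704 3.408
vertex -2.806 2.694 2.592
vertex -3.144 1.688 3.103
endloop
endfacet
facet normal 0.434 0.074 -0.898
outer loop
vertex -2.806 2.694 2.592
vertex -1.805 3.045 3.104
vertex -2.0 1.899 2.916
endloop
endfacet
facet normal 0.570 -0.562 0.600
outer loop
vertex -2.352 1.417 3.932
vertex -1.525 2.256 3.932
vertex -2.374 2.266 4.748
endloop
endfacet
facet normal -0.123 -0.689 0.714
outer loop
vertex -2.352 1.417 3.932
vertex -2.374 2.266 4.748
vertex -3.375 1.915 4.236
endloop
endfacet
facet normal -0.412 -0.906 0.097
outer loop
vertex -2.352 1.417 3.932
vertex -3.375 1.915 4.236
vertex -3.144 1.688 3.103
endloop
endfacet
facet normal 0.103 -0.912 -0.397
outer loop
vertex -2.352 1.417 3.932
vertex -3.144 1.688 3.103
vertex -2.0 1.899 2.916
endloop
endfacet
facet normal 0.710 -0.699 -0.086
outer loop
vertex -2.352 1.417 3.932
vertex -2.0 1.899 2.916
vertex -1.525 2.256 3.932
endloop
endfacet
facet normal 0.688 0.132 0.714
outer loop
vertex -2.374 2.266 4.748
vertex -1.525 2.256 3.932
vertex -2.036 3.272 4.237
endloop
endfacet
facet normal -0.434 -0.074 0.898
outer loop
vertex -3.375 1.915 4.236
vertex -2.374 2.266 4.748
vertex -3.18 3.061 4.424
endloop
endfacet
facet normal -0.901 -0.423 -0.099
outer loop
vertex -3.144 1.688 3.103
vertex -3.375 1.915 4.236
vertex -3.655 2.704 3.408
endloop
endfacet
facet normal -0.067 -0.434 -0.898
outer loop
vertex -2.0 1.899 2.916
vertex -3.144 1.688 3.103
vertex -2.806 2.694 2.592
endloop
endfacet
facet normal 0.914 -0.091 -0.395
outer loop
vertex -1.525 2.256 3.932
vertex -2.0 1.899 2.916
vertex -1.805 3.045 3.104
endloop
endfacet
facet normal -0.854 -0.483 -0.192
outer loop
vertex -2.207 -2.551 -0.16
vertex -2.558 -2.206 0.533
vertex -2.785 -1.13 -1.159
endloop
endfacet
facet normal 0.413 -0.405 -0.815
outer loop
vertex -1.342 -0.314 -0.833
vertex -2.207 -2.551 -0.16
vertex -2.785 -1.13 -1.159
endloop
endfacet
facet normal -0.854 -0.483 -0.193
outer loop
vertex -2.785 -1.13 -1.159
vertex -2.558 -2.206 0.533
vertex -3.136 -0.786 -0.466
endloop
endfacet
facet normal -0.316 0.776 -0.545
outer loop
vertex -3.136 -0.786 -0.466
vertex -1.342 -0.314 -0.833
vertex -2.785 -1.13 -1.159
endloop
endfacet
facet normal 0.315 -0.776 0.546
outer loop
vertex -2.207 -2.551 -0.16
vertex -1.115 -1.39 0.859
vertex -2.558 -2.206 0.533
endloop
endfacet
facet normal 0.414 -0.405 -0.815
outer loop
vertex -0.764 -1.734 0.166
vertex -2.207 -2.551 -0.16
vertex -1.342 -0.314 -0.833
endloop
endfacet
facet normal 0.316 -0.776 0.545
outer loop
vertex -0.764 -1.734 0.166
vertex -1.115 -1.39 0.859
vertex -2.207 -2.551 -0.16
endloop
endfacet
facet normal -0.413 0.405 0.815
outer loop
vertex -2.558 -2.206 0.533
vertex -1.115 -1.39 0.859
vertex -3.136 -0.786 -0.466
endloop
endfacet
facet normal -0.316 0.776 -0.546
outer loop
vertex -1.693 0.031 -0.14
vertex -1.342 -0.314 -0.833
vertex -3.136 -0.786 -0.466
endloop
endfacet
facet normal -0.414 0.405 0.815
outer loop
vertex -3.136 -0.786 -0.466
vertex -1.115 -1.39 0.859
vertex -1.693 0.031 -0.14
endloop
endfacet
facet normal 0.854 0.483 0.192
outer loop
vertex -1.693 0.031 -0.14
vertex -0.764 -1.734 0.166
vertex -1.342 -0.314 -0.833
endloop
endfacet
facet normal 0.854 0.483 0.193
outer loop
vertex -1.115 -1.39 0.859
vertex -0.764 -1.734 0.166
vertex -1.693 0.031 -0.14
endloop
endfacet

endsolid


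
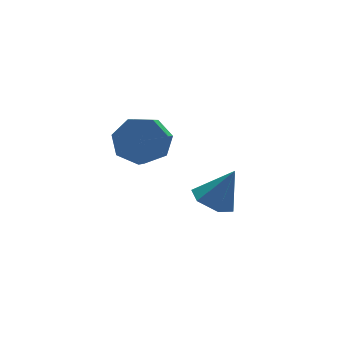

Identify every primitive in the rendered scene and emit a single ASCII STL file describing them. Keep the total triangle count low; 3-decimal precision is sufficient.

solid 
facet normal 0.410 0.729 -0.548
outer loop
vertex 0.069 -0.652 1.51
vertex -0.557 -0.92 0.685
vertex -0.752 -0.221 1.47
endloop
endfacet
facet normal 0.223 0.503 0.835
outer loop
vertex 0.069 -0.652 1.51
vertex -0.752 -0.221 1.47
vertex -0.537 -1.731 2.321
endloop
endfacet
facet normal 0.223 0.503 0.835
outer loop
vertex -0.537 -1.731 2.321
vertex -0.752 -0.221 1.47
vertex -1.359 -1.3 2.281
endloop
endfacet
facet normal -0.409 -0.730 0.548
outer loop
vertex -0.537 -1.731 2.321
vertex -1.359 -1.3 2.281
vertex -1.163 -2.0 1.495
endloop
endfacet
facet normal 0.410 0.729 -0.548
outer loop
vertex -0.752 -0.221 1.47
vertex -0.557 -0.92 0.685
vertex -1.426 -0.316 0.839
endloop
endfacet
facet normal -0.552 0.677 0.487
outer loop
vertex -0.752 -0.221 1.47
vertex -1.426 -0.316 0.839
vertex -1.359 -1.3 2.281
endloop
endfacet
facet normal -0.552 0.676 0.487
outer loop
vertex -1.359 -1.3 2.281
vertex -1.426 -0.316 0.839
vertex -2.033 -1.396 1.65
endloop
endfacet
facet normal -0.409 -0.730 0.548
outer loop
vertex -1.359 -1.3 2.281
vertex -2.033 -1.396 1.65
vertex -1.163 -2.0 1.495
endloop
endfacet
facet normal 0.410 0.730 -0.547
outer loop
vertex -1.426 -0.316 0.839
vertex -0.557 -0.92 0.685
vertex -1.446 -0.866 0.091
endloop
endfacet
facet normal -0.912 0.342 -0.227
outer loop
vertex -1.426 -0.316 0.839
vertex -1.446 -0.866 0.091
vertex -2.033 -1.396 1.65
endloop
endfacet
facet normal -0.912 0.341 -0.228
outer loop
vertex -2.033 -1.396 1.65
vertex -1.446 -0.866 0.091
vertex -2.052 -1.946 0.902
endloop
endfacet
facet normal -0.409 -0.730 0.547
outer loop
vertex -2.033 -1.396 1.65
vertex -2.052 -1.946 0.902
vertex -1.163 -2.0 1.495
endloop
endfacet
facet normal 0.410 0.729 -0.548
outer loop
vertex -1.446 -0.866 0.091
vertex -0.557 -0.92 0.685
vertex -0.796 -1.457 -0.209
endloop
endfacet
facet normal -0.585 -0.251 -0.771
outer loop
vertex -1.446 -0.866 0.091
vertex -0.796 -1.457 -0.209
vertex -2.052 -1.946 0.902
endloop
endfacet
facet normal -0.585 -0.250 -0.771
outer loop
vertex -2.052 -1.946 0.902
vertex -0.796 -1.457 -0.209
vertex -1.402 -2.537 0.601
endloop
endfacet
facet normal -0.410 -0.730 0.548
outer loop
vertex -2.052 -1.946 0.902
vertex -1.402 -2.537 0.601
vertex -1.163 -2.0 1.495
endloop
endfacet
facet normal 0.410 0.729 -0.548
outer loop
vertex -0.796 -1.457 -0.209
vertex -0.557 -0.92 0.685
vertex 0.034 -1.644 0.163
endloop
endfacet
facet normal 0.182 -0.653 -0.735
outer loop
vertex -0.796 -1.457 -0.209
vertex 0.034 -1.644 0.163
vertex -1.402 -2.537 0.601
endloop
endfacet
facet normal 0.183 -0.654 -0.734
outer loop
vertex -1.402 -2.537 0.601
vertex 0.034 -1.644 0.163
vertex -0.572 -2.723 0.974
endloop
endfacet
facet normal -0.410 -0.730 0.548
outer loop
vertex -1.402 -2.537 0.601
vertex -0.572 -2.723 0.974
vertex -1.163 -2.0 1.495
endloop
endfacet
facet normal 0.409 0.729 -0.548
outer loop
vertex 0.034 -1.644 0.163
vertex -0.557 -0.92 0.685
vertex 0.419 -1.285 0.928
endloop
endfacet
facet normal 0.813 -0.565 -0.144
outer loop
vertex 0.034 -1.644 0.163
vertex 0.419 -1.285 0.928
vertex -0.572 -2.723 0.974
endloop
endfacet
facet normal 0.813 -0.565 -0.145
outer loop
vertex -0.572 -2.723 0.974
vertex 0.419 -1.285 0.928
vertex -0.187 -2.365 1.739
endloop
endfacet
facet normal -0.410 -0.730 0.548
outer loop
vertex -0.572 -2.723 0.974
vertex -0.187 -2.365 1.739
vertex -1.163 -2.0 1.495
endloop
endfacet
facet normal 0.409 0.730 -0.548
outer loop
vertex 0.419 -1.285 0.928
vertex -0.557 -0.92 0.685
vertex 0.069 -0.652 1.51
endloop
endfacet
facet normal 0.831 -0.050 0.554
outer loop
vertex 0.419 -1.285 0.928
vertex 0.069 -0.652 1.51
vertex -0.187 -2.365 1.739
endloop
endfacet
facet normal 0.831 -0.050 0.554
outer loop
vertex -0.187 -2.365 1.739
vertex 0.069 -0.652 1.51
vertex -0.537 -1.731 2.321
endloop
endfacet
facet normal -0.410 -0.729 0.548
outer loop
vertex -0.187 -2.365 1.739
vertex -0.537 -1.731 2.321
vertex -1.163 -2.0 1.495
endloop
endfacet
facet normal -0.498 0.038 -0.866
outer loop
vertex 2.878 -1.403 -3.978
vertex 2.238 -0.806 -3.584
vertex 3.019 -0.454 -4.018
endloop
endfacet
facet normal 0.984 -0.150 -0.092
outer loop
vertex 2.878 -1.403 -3.978
vertex 3.019 -0.454 -4.018
vertex 3.142 -0.874 -2.016
endloop
endfacet
facet normal -0.499 0.038 -0.866
outer loop
vertex 3.019 -0.454 -4.018
vertex 2.238 -0.806 -3.584
vertex 2.379 0.143 -3.623
endloop
endfacet
facet normal 0.712 0.695 0.102
outer loop
vertex 3.019 -0.454 -4.018
vertex 2.379 0.143 -3.623
vertex 3.142 -0.874 -2.016
endloop
endfacet
facet normal -0.499 0.039 -0.866
outer loop
vertex 2.379 0.143 -3.623
vertex 2.238 -0.806 -3.584
vertex 1.599 -0.208 -3.189
endloop
endfacet
facet normal -0.064 0.829 0.555
outer loop
vertex 2.379 0.143 -3.623
vertex 1.599 -0.208 -3.189
vertex 3.142 -0.874 -2.016
endloop
endfacet
facet normal -0.500 0.038 -0.865
outer loop
vertex 1.599 -0.208 -3.189
vertex 2.238 -0.806 -3.584
vertex 1.458 -1.157 -3.149
endloop
endfacet
facet normal -0.568 0.119 0.814
outer loop
vertex 1.599 -0.208 -3.189
vertex 1.458 -1.157 -3.149
vertex 3.142 -0.874 -2.016
endloop
endfacet
facet normal -0.499 0.037 -0.866
outer loop
vertex 1.458 -1.157 -3.149
vertex 2.238 -0.806 -3.584
vertex 2.098 -1.754 -3.544
endloop
endfacet
facet normal -0.295 -0.727 0.620
outer loop
vertex 1.458 -1.157 -3.149
vertex 2.098 -1.754 -3.544
vertex 3.142 -0.874 -2.016
endloop
endfacet
facet normal -0.499 0.037 -0.866
outer loop
vertex 2.098 -1.754 -3.544
vertex 2.238 -0.806 -3.584
vertex 2.878 -1.403 -3.978
endloop
endfacet
facet normal 0.481 -0.861 0.167
outer loop
vertex 2.098 -1.754 -3.544
vertex 2.878 -1.403 -3.978
vertex 3.142 -0.874 -2.016
endloop
endfacet

endsolid


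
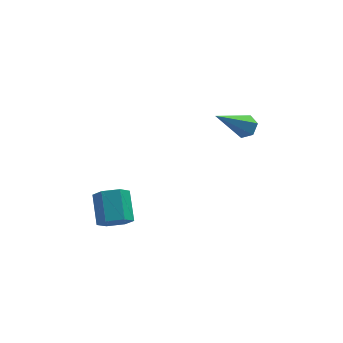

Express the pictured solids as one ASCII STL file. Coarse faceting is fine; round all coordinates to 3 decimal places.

solid 
facet normal 0.632 0.377 -0.677
outer loop
vertex 3.505 1.439 2.131
vertex 3.268 1.102 1.722
vertex 3.056 1.633 1.82
endloop
endfacet
facet normal -0.119 0.756 0.643
outer loop
vertex 3.505 1.439 2.131
vertex 3.056 1.633 1.82
vertex 1.892 0.278 3.198
endloop
endfacet
facet normal 0.632 0.377 -0.677
outer loop
vertex 3.056 1.633 1.82
vertex 3.268 1.102 1.722
vertex 2.819 1.296 1.411
endloop
endfacet
facet normal -0.784 0.618 -0.055
outer loop
vertex 3.056 1.633 1.82
vertex 2.819 1.296 1.411
vertex 1.892 0.278 3.198
endloop
endfacet
facet normal 0.632 0.378 -0.676
outer loop
vertex 2.819 1.296 1.411
vertex 3.268 1.102 1.722
vertex 3.032 0.765 1.313
endloop
endfacet
facet normal -0.808 -0.223 -0.546
outer loop
vertex 2.819 1.296 1.411
vertex 3.032 0.765 1.313
vertex 1.892 0.278 3.198
endloop
endfacet
facet normal 0.632 0.378 -0.676
outer loop
vertex 3.032 0.765 1.313
vertex 3.268 1.102 1.722
vertex 3.481 0.571 1.624
endloop
endfacet
facet normal -0.165 -0.926 -0.339
outer loop
vertex 3.032 0.765 1.313
vertex 3.481 0.571 1.624
vertex 1.892 0.278 3.198
endloop
endfacet
facet normal 0.631 0.378 -0.677
outer loop
vertex 3.481 0.571 1.624
vertex 3.268 1.102 1.722
vertex 3.718 0.908 2.033
endloop
endfacet
facet normal 0.501 -0.788 0.359
outer loop
vertex 3.481 0.571 1.624
vertex 3.718 0.908 2.033
vertex 1.892 0.278 3.198
endloop
endfacet
facet normal 0.631 0.378 -0.677
outer loop
vertex 3.718 0.908 2.033
vertex 3.268 1.102 1.722
vertex 3.505 1.439 2.131
endloop
endfacet
facet normal 0.524 0.053 0.850
outer loop
vertex 3.718 0.908 2.033
vertex 3.505 1.439 2.131
vertex 1.892 0.278 3.198
endloop
endfacet
facet normal 0.037 -0.797 -0.602
outer loop
vertex -1.894 -0.874 -1.969
vertex -2.233 -0.474 -2.519
vertex -1.475 -0.48 -2.465
endloop
endfacet
facet normal 0.833 -0.309 0.459
outer loop
vertex -1.894 -0.874 -1.969
vertex -1.475 -0.48 -2.465
vertex -1.949 0.313 -1.071
endloop
endfacet
facet normal 0.833 -0.309 0.459
outer loop
vertex -1.949 0.313 -1.071
vertex -1.475 -0.48 -2.465
vertex -1.529 0.708 -1.567
endloop
endfacet
facet normal -0.037 0.797 0.603
outer loop
vertex -1.949 0.313 -1.071
vertex -1.529 0.708 -1.567
vertex -2.287 0.714 -1.621
endloop
endfacet
facet normal 0.037 -0.797 -0.603
outer loop
vertex -1.475 -0.48 -2.465
vertex -2.233 -0.474 -2.519
vertex -1.813 -0.079 -3.015
endloop
endfacet
facet normal 0.895 0.294 -0.335
outer loop
vertex -1.475 -0.48 -2.465
vertex -1.813 -0.079 -3.015
vertex -1.529 0.708 -1.567
endloop
endfacet
facet normal 0.894 0.296 -0.336
outer loop
vertex -1.529 0.708 -1.567
vertex -1.813 -0.079 -3.015
vertex -1.868 1.108 -2.117
endloop
endfacet
facet normal -0.037 0.797 0.602
outer loop
vertex -1.529 0.708 -1.567
vertex -1.868 1.108 -2.117
vertex -2.287 0.714 -1.621
endloop
endfacet
facet normal 0.037 -0.797 -0.603
outer loop
vertex -1.813 -0.079 -3.015
vertex -2.233 -0.474 -2.519
vertex -2.571 -0.073 -3.069
endloop
endfacet
facet normal 0.061 0.604 -0.795
outer loop
vertex -1.813 -0.079 -3.015
vertex -2.571 -0.073 -3.069
vertex -1.868 1.108 -2.117
endloop
endfacet
facet normal 0.061 0.604 -0.795
outer loop
vertex -1.868 1.108 -2.117
vertex -2.571 -0.073 -3.069
vertex -2.626 1.114 -2.171
endloop
endfacet
facet normal -0.037 0.797 0.602
outer loop
vertex -1.868 1.108 -2.117
vertex -2.626 1.114 -2.171
vertex -2.287 0.714 -1.621
endloop
endfacet
facet normal 0.037 -0.797 -0.603
outer loop
vertex -2.571 -0.073 -3.069
vertex -2.233 -0.474 -2.519
vertex -2.991 -0.468 -2.573
endloop
endfacet
facet normal -0.833 0.309 -0.459
outer loop
vertex -2.571 -0.073 -3.069
vertex -2.991 -0.468 -2.573
vertex -2.626 1.114 -2.171
endloop
endfacet
facet normal -0.833 0.309 -0.459
outer loop
vertex -2.626 1.114 -2.171
vertex -2.991 -0.468 -2.573
vertex -3.045 0.72 -1.675
endloop
endfacet
facet normal -0.037 0.797 0.602
outer loop
vertex -2.626 1.114 -2.171
vertex -3.045 0.72 -1.675
vertex -2.287 0.714 -1.621
endloop
endfacet
facet normal 0.037 -0.797 -0.602
outer loop
vertex -2.991 -0.468 -2.573
vertex -2.233 -0.474 -2.519
vertex -2.652 -0.868 -2.023
endloop
endfacet
facet normal -0.894 -0.295 0.337
outer loop
vertex -2.991 -0.468 -2.573
vertex -2.652 -0.868 -2.023
vertex -3.045 0.72 -1.675
endloop
endfacet
facet normal -0.895 -0.295 0.335
outer loop
vertex -3.045 0.72 -1.675
vertex -2.652 -0.868 -2.023
vertex -2.707 0.319 -1.125
endloop
endfacet
facet normal -0.037 0.797 0.603
outer loop
vertex -3.045 0.72 -1.675
vertex -2.707 0.319 -1.125
vertex -2.287 0.714 -1.621
endloop
endfacet
facet normal 0.037 -0.797 -0.602
outer loop
vertex -2.652 -0.868 -2.023
vertex -2.233 -0.474 -2.519
vertex -1.894 -0.874 -1.969
endloop
endfacet
facet normal -0.061 -0.604 0.795
outer loop
vertex -2.652 -0.868 -2.023
vertex -1.894 -0.874 -1.969
vertex -2.707 0.319 -1.125
endloop
endfacet
facet normal -0.061 -0.604 0.795
outer loop
vertex -2.707 0.319 -1.125
vertex -1.894 -0.874 -1.969
vertex -1.949 0.313 -1.071
endloop
endfacet
facet normal -0.037 0.797 0.603
outer loop
vertex -2.707 0.319 -1.125
vertex -1.949 0.313 -1.071
vertex -2.287 0.714 -1.621
endloop
endfacet

endsolid


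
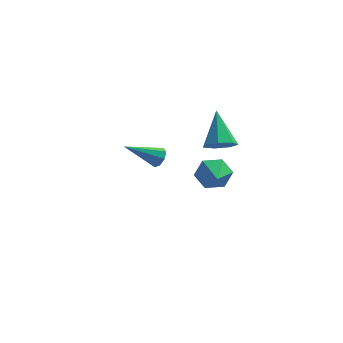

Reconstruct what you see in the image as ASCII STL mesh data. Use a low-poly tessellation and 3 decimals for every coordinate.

solid 
facet normal 0.172 -0.672 -0.720
outer loop
vertex 1.404 2.032 -1.386
vertex 0.745 2.371 -1.86
vertex 1.596 2.595 -1.866
endloop
endfacet
facet normal 0.833 0.166 0.528
outer loop
vertex 1.404 2.032 -1.386
vertex 1.596 2.595 -1.866
vertex 0.375 3.809 -0.32
endloop
endfacet
facet normal 0.172 -0.672 -0.720
outer loop
vertex 1.596 2.595 -1.866
vertex 0.745 2.371 -1.86
vertex 1.146 2.989 -2.341
endloop
endfacet
facet normal 0.680 0.732 -0.037
outer loop
vertex 1.596 2.595 -1.866
vertex 1.146 2.989 -2.341
vertex 0.375 3.809 -0.32
endloop
endfacet
facet normal 0.173 -0.673 -0.719
outer loop
vertex 1.146 2.989 -2.341
vertex 0.745 2.371 -1.86
vertex 0.394 2.917 -2.455
endloop
endfacet
facet normal -0.030 0.922 -0.386
outer loop
vertex 1.146 2.989 -2.341
vertex 0.394 2.917 -2.455
vertex 0.375 3.809 -0.32
endloop
endfacet
facet normal 0.173 -0.673 -0.719
outer loop
vertex 0.394 2.917 -2.455
vertex 0.745 2.371 -1.86
vertex -0.094 2.434 -2.121
endloop
endfacet
facet normal -0.763 0.594 -0.255
outer loop
vertex 0.394 2.917 -2.455
vertex -0.094 2.434 -2.121
vertex 0.375 3.809 -0.32
endloop
endfacet
facet normal 0.174 -0.672 -0.720
outer loop
vertex -0.094 2.434 -2.121
vertex 0.745 2.371 -1.86
vertex 0.05 1.903 -1.591
endloop
endfacet
facet normal -0.967 -0.006 0.256
outer loop
vertex -0.094 2.434 -2.121
vertex 0.05 1.903 -1.591
vertex 0.375 3.809 -0.32
endloop
endfacet
facet normal 0.173 -0.671 -0.720
outer loop
vertex 0.05 1.903 -1.591
vertex 0.745 2.371 -1.86
vertex 0.716 1.724 -1.264
endloop
endfacet
facet normal -0.488 -0.425 0.762
outer loop
vertex 0.05 1.903 -1.591
vertex 0.716 1.724 -1.264
vertex 0.375 3.809 -0.32
endloop
endfacet
facet normal 0.173 -0.672 -0.721
outer loop
vertex 0.716 1.724 -1.264
vertex 0.745 2.371 -1.86
vertex 1.404 2.032 -1.386
endloop
endfacet
facet normal 0.313 -0.349 0.883
outer loop
vertex 0.716 1.724 -1.264
vertex 1.404 2.032 -1.386
vertex 0.375 3.809 -0.32
endloop
endfacet
facet normal -0.217 0.898 -0.383
outer loop
vertex 1.495 -2.361 -1.478
vertex 0.965 -2.188 -0.771
vertex 1.837 -1.966 -0.745
endloop
endfacet
facet normal 0.899 -0.382 -0.214
outer loop
vertex 1.495 -2.361 -1.478
vertex 1.837 -1.966 -0.745
vertex 1.295 -3.552 -0.189
endloop
endfacet
facet normal -0.217 0.898 -0.384
outer loop
vertex 1.837 -1.966 -0.745
vertex 0.965 -2.188 -0.771
vertex 1.307 -1.792 -0.038
endloop
endfacet
facet normal 0.792 -0.058 0.608
outer loop
vertex 1.837 -1.966 -0.745
vertex 1.307 -1.792 -0.038
vertex 1.295 -3.552 -0.189
endloop
endfacet
facet normal -0.217 0.898 -0.384
outer loop
vertex 1.307 -1.792 -0.038
vertex 0.965 -2.188 -0.771
vertex 0.435 -2.014 -0.064
endloop
endfacet
facet normal -0.008 -0.085 0.996
outer loop
vertex 1.307 -1.792 -0.038
vertex 0.435 -2.014 -0.064
vertex 1.295 -3.552 -0.189
endloop
endfacet
facet normal -0.217 0.898 -0.384
outer loop
vertex 0.435 -2.014 -0.064
vertex 0.965 -2.188 -0.771
vertex 0.093 -2.41 -0.797
endloop
endfacet
facet normal -0.701 -0.438 0.563
outer loop
vertex 0.435 -2.014 -0.064
vertex 0.093 -2.41 -0.797
vertex 1.295 -3.552 -0.189
endloop
endfacet
facet normal -0.217 0.898 -0.383
outer loop
vertex 0.093 -2.41 -0.797
vertex 0.965 -2.188 -0.771
vertex 0.623 -2.583 -1.504
endloop
endfacet
facet normal -0.593 -0.762 -0.258
outer loop
vertex 0.093 -2.41 -0.797
vertex 0.623 -2.583 -1.504
vertex 1.295 -3.552 -0.189
endloop
endfacet
facet normal -0.217 0.898 -0.383
outer loop
vertex 0.623 -2.583 -1.504
vertex 0.965 -2.188 -0.771
vertex 1.495 -2.361 -1.478
endloop
endfacet
facet normal 0.206 -0.734 -0.647
outer loop
vertex 0.623 -2.583 -1.504
vertex 1.495 -2.361 -1.478
vertex 1.295 -3.552 -0.189
endloop
endfacet
facet normal 0.797 0.306 -0.521
outer loop
vertex -2.092 3.316 -3.711
vertex -2.429 3.774 -3.957
vertex -2.075 3.713 -3.452
endloop
endfacet
facet normal 0.367 -0.519 0.772
outer loop
vertex -2.092 3.316 -3.711
vertex -2.075 3.713 -3.452
vertex -4.071 3.146 -2.883
endloop
endfacet
facet normal 0.797 0.305 -0.522
outer loop
vertex -2.075 3.713 -3.452
vertex -2.429 3.774 -3.957
vertex -2.265 4.146 -3.489
endloop
endfacet
facet normal 0.222 0.179 0.958
outer loop
vertex -2.075 3.713 -3.452
vertex -2.265 4.146 -3.489
vertex -4.071 3.146 -2.883
endloop
endfacet
facet normal 0.796 0.306 -0.522
outer loop
vertex -2.265 4.146 -3.489
vertex -2.429 3.774 -3.957
vertex -2.552 4.361 -3.801
endloop
endfacet
facet normal -0.179 0.726 0.664
outer loop
vertex -2.265 4.146 -3.489
vertex -2.552 4.361 -3.801
vertex -4.071 3.146 -2.883
endloop
endfacet
facet normal 0.797 0.305 -0.521
outer loop
vertex -2.552 4.361 -3.801
vertex -2.429 3.774 -3.957
vertex -2.766 4.232 -4.204
endloop
endfacet
facet normal -0.600 0.798 0.063
outer loop
vertex -2.552 4.361 -3.801
vertex -2.766 4.232 -4.204
vertex -4.071 3.146 -2.883
endloop
endfacet
facet normal 0.797 0.306 -0.521
outer loop
vertex -2.766 4.232 -4.204
vertex -2.429 3.774 -3.957
vertex -2.783 3.835 -4.463
endloop
endfacet
facet normal -0.794 0.355 -0.493
outer loop
vertex -2.766 4.232 -4.204
vertex -2.783 3.835 -4.463
vertex -4.071 3.146 -2.883
endloop
endfacet
facet normal 0.797 0.304 -0.521
outer loop
vertex -2.783 3.835 -4.463
vertex -2.429 3.774 -3.957
vertex -2.593 3.402 -4.425
endloop
endfacet
facet normal -0.649 -0.344 -0.679
outer loop
vertex -2.783 3.835 -4.463
vertex -2.593 3.402 -4.425
vertex -4.071 3.146 -2.883
endloop
endfacet
facet normal 0.797 0.305 -0.522
outer loop
vertex -2.593 3.402 -4.425
vertex -2.429 3.774 -3.957
vertex -2.307 3.187 -4.114
endloop
endfacet
facet normal -0.249 -0.889 -0.386
outer loop
vertex -2.593 3.402 -4.425
vertex -2.307 3.187 -4.114
vertex -4.071 3.146 -2.883
endloop
endfacet
facet normal 0.796 0.305 -0.522
outer loop
vertex -2.307 3.187 -4.114
vertex -2.429 3.774 -3.957
vertex -2.092 3.316 -3.711
endloop
endfacet
facet normal 0.173 -0.961 0.216
outer loop
vertex -2.307 3.187 -4.114
vertex -2.092 3.316 -3.711
vertex -4.071 3.146 -2.883
endloop
endfacet

endsolid


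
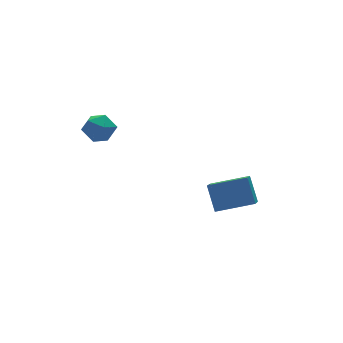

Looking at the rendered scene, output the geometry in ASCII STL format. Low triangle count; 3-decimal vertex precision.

solid 
facet normal -0.620 0.646 0.446
outer loop
vertex -3.07 3.262 1.409
vertex -2.913 2.906 2.143
vertex -2.444 3.539 1.878
endloop
endfacet
facet normal -0.318 0.939 -0.130
outer loop
vertex -3.07 3.262 1.409
vertex -2.444 3.539 1.878
vertex -2.344 3.459 1.058
endloop
endfacet
facet normal -0.481 0.535 -0.695
outer loop
vertex -3.07 3.262 1.409
vertex -2.344 3.459 1.058
vertex -2.751 2.777 0.815
endloop
endfacet
facet normal -0.884 -0.008 -0.468
outer loop
vertex -3.07 3.262 1.409
vertex -2.751 2.777 0.815
vertex -3.103 2.435 1.485
endloop
endfacet
facet normal -0.970 0.060 0.237
outer loop
vertex -3.07 3.262 1.409
vertex -3.103 2.435 1.485
vertex -2.913 2.906 2.143
endloop
endfacet
facet normal 0.390 0.920 -0.042
outer loop
vertex -2.344 3.459 1.058
vertex -2.444 3.539 1.878
vertex -1.737 3.225 1.575
endloop
endfacet
facet normal -0.098 0.445 0.890
outer loop
vertex -2.444 3.539 1.878
vertex -2.913 2.906 2.143
vertex -2.089 2.883 2.245
endloop
endfacet
facet normal -0.664 -0.503 0.552
outer loop
vertex -2.913 2.906 2.143
vertex -3.103 2.435 1.485
vertex -2.496 2.201 2.002
endloop
endfacet
facet normal -0.525 -0.614 -0.589
outer loop
vertex -3.103 2.435 1.485
vertex -2.751 2.777 0.815
vertex -2.396 2.121 1.182
endloop
endfacet
facet normal 0.126 0.266 -0.956
outer loop
vertex -2.751 2.777 0.815
vertex -2.344 3.459 1.058
vertex -1.927 2.754 0.917
endloop
endfacet
facet normal 0.884 0.008 0.468
outer loop
vertex -1.77 2.398 1.651
vertex -1.737 3.225 1.575
vertex -2.089 2.883 2.245
endloop
endfacet
facet normal 0.481 -0.535 0.695
outer loop
vertex -1.77 2.398 1.651
vertex -2.089 2.883 2.245
vertex -2.496 2.201 2.002
endloop
endfacet
facet normal 0.318 -0.939 0.130
outer loop
vertex -1.77 2.398 1.651
vertex -2.496 2.201 2.002
vertex -2.396 2.121 1.182
endloop
endfacet
facet normal 0.620 -0.646 -0.446
outer loop
vertex -1.77 2.398 1.651
vertex -2.396 2.121 1.182
vertex -1.927 2.754 0.917
endloop
endfacet
facet normal 0.970 -0.060 -0.237
outer loop
vertex -1.77 2.398 1.651
vertex -1.927 2.754 0.917
vertex -1.737 3.225 1.575
endloop
endfacet
facet normal 0.525 0.614 0.589
outer loop
vertex -2.089 2.883 2.245
vertex -1.737 3.225 1.575
vertex -2.444 3.539 1.878
endloop
endfacet
facet normal -0.126 -0.266 0.956
outer loop
vertex -2.496 2.201 2.002
vertex -2.089 2.883 2.245
vertex -2.913 2.906 2.143
endloop
endfacet
facet normal -0.390 -0.920 0.042
outer loop
vertex -2.396 2.121 1.182
vertex -2.496 2.201 2.002
vertex -3.103 2.435 1.485
endloop
endfacet
facet normal 0.098 -0.445 -0.890
outer loop
vertex -1.927 2.754 0.917
vertex -2.396 2.121 1.182
vertex -2.751 2.777 0.815
endloop
endfacet
facet normal 0.664 0.503 -0.552
outer loop
vertex -1.737 3.225 1.575
vertex -1.927 2.754 0.917
vertex -2.344 3.459 1.058
endloop
endfacet
facet normal -0.858 0.443 -0.259
outer loop
vertex 1.854 0.935 -2.665
vertex 2.629 1.934 -3.526
vertex 1.74 0.056 -3.788
endloop
endfacet
facet normal -0.507 -0.653 0.563
outer loop
vertex 3.311 -0.754 -3.314
vertex 1.854 0.935 -2.665
vertex 1.74 0.056 -3.788
endloop
endfacet
facet normal -0.858 0.443 -0.259
outer loop
vertex 1.74 0.056 -3.788
vertex 2.629 1.934 -3.526
vertex 2.515 1.055 -4.649
endloop
endfacet
facet normal -0.080 -0.614 -0.785
outer loop
vertex 2.515 1.055 -4.649
vertex 3.311 -0.754 -3.314
vertex 1.74 0.056 -3.788
endloop
endfacet
facet normal 0.080 0.614 0.785
outer loop
vertex 1.854 0.935 -2.665
vertex 4.2 1.124 -3.052
vertex 2.629 1.934 -3.526
endloop
endfacet
facet normal -0.507 -0.653 0.563
outer loop
vertex 3.425 0.125 -2.191
vertex 1.854 0.935 -2.665
vertex 3.311 -0.754 -3.314
endloop
endfacet
facet normal 0.080 0.614 0.785
outer loop
vertex 3.425 0.125 -2.191
vertex 4.2 1.124 -3.052
vertex 1.854 0.935 -2.665
endloop
endfacet
facet normal 0.507 0.653 -0.563
outer loop
vertex 2.629 1.934 -3.526
vertex 4.2 1.124 -3.052
vertex 2.515 1.055 -4.649
endloop
endfacet
facet normal -0.080 -0.614 -0.785
outer loop
vertex 4.086 0.245 -4.175
vertex 3.311 -0.754 -3.314
vertex 2.515 1.055 -4.649
endloop
endfacet
facet normal 0.507 0.653 -0.563
outer loop
vertex 2.515 1.055 -4.649
vertex 4.2 1.124 -3.052
vertex 4.086 0.245 -4.175
endloop
endfacet
facet normal 0.858 -0.443 0.259
outer loop
vertex 4.086 0.245 -4.175
vertex 3.425 0.125 -2.191
vertex 3.311 -0.754 -3.314
endloop
endfacet
facet normal 0.858 -0.443 0.259
outer loop
vertex 4.2 1.124 -3.052
vertex 3.425 0.125 -2.191
vertex 4.086 0.245 -4.175
endloop
endfacet

endsolid
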